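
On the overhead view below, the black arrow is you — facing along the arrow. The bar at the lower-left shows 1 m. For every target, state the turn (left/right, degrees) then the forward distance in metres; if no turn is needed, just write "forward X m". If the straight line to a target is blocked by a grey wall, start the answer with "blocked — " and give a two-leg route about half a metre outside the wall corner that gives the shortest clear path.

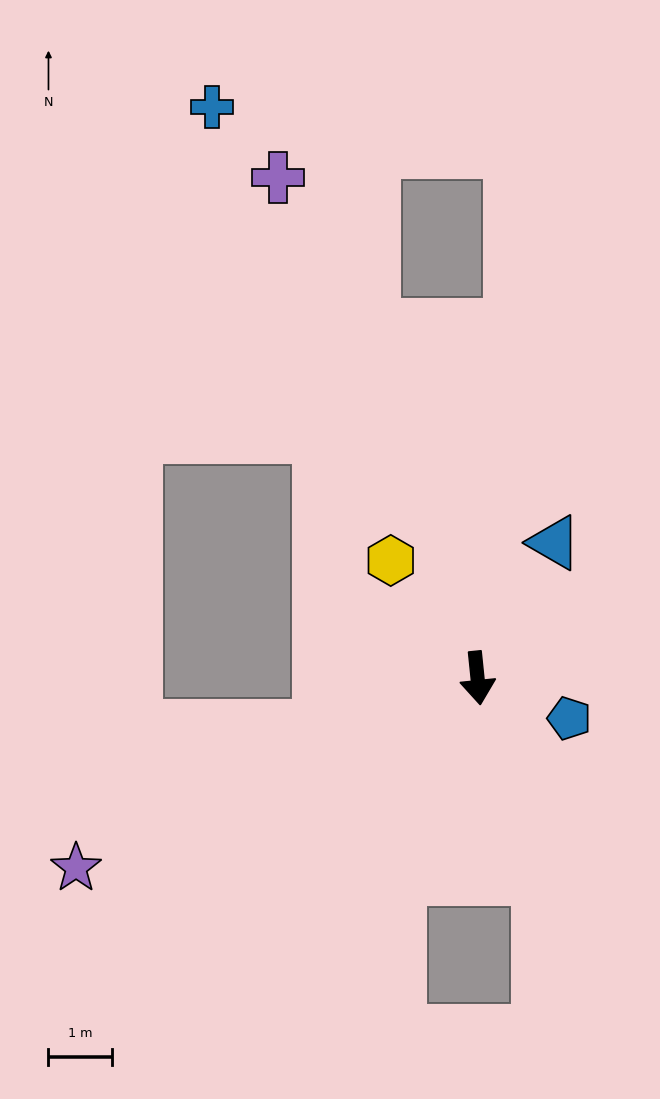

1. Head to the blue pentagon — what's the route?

turn left 60°, forward 1.6 m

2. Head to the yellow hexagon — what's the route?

turn right 149°, forward 2.3 m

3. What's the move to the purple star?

turn right 71°, forward 7.0 m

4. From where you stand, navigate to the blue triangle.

turn left 145°, forward 2.4 m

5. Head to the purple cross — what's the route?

turn right 164°, forward 8.4 m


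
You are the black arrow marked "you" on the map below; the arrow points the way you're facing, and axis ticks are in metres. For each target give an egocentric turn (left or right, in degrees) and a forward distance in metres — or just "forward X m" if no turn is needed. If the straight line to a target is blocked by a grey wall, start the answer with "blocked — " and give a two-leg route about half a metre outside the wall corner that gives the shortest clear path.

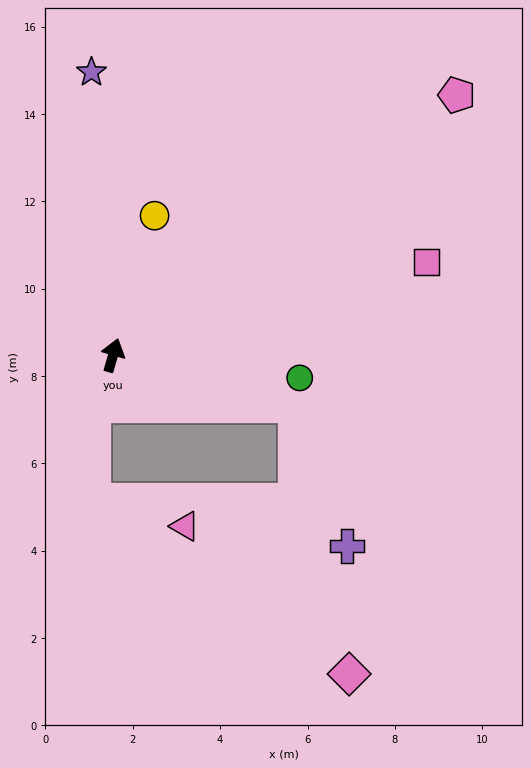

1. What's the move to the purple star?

turn left 21°, forward 6.5 m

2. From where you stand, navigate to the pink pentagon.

turn right 37°, forward 9.9 m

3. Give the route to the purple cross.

blocked — turn right 89°, forward 4.4 m, then turn right 55°, forward 3.4 m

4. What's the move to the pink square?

turn right 57°, forward 7.5 m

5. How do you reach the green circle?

turn right 81°, forward 4.3 m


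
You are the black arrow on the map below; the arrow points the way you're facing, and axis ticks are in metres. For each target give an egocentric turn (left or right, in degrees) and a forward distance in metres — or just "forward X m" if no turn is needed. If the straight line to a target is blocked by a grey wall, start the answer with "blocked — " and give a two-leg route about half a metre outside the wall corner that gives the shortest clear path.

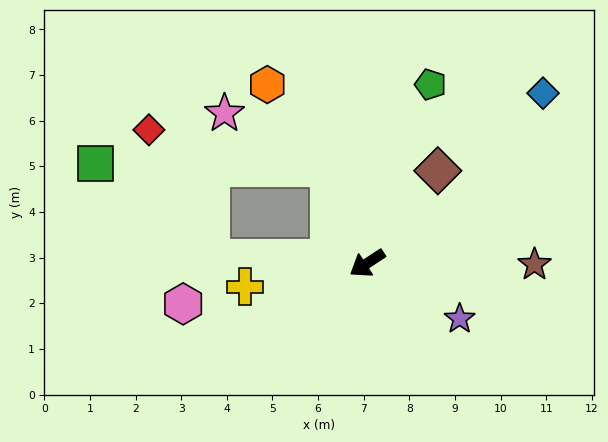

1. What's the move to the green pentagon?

turn right 143°, forward 4.2 m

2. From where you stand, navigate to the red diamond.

blocked — turn right 102°, forward 2.3 m, then turn left 57°, forward 4.0 m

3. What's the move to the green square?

blocked — turn right 102°, forward 2.3 m, then turn left 68°, forward 5.1 m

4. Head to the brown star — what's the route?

turn left 146°, forward 3.7 m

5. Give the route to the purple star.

turn left 116°, forward 2.4 m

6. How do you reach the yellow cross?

turn right 22°, forward 2.7 m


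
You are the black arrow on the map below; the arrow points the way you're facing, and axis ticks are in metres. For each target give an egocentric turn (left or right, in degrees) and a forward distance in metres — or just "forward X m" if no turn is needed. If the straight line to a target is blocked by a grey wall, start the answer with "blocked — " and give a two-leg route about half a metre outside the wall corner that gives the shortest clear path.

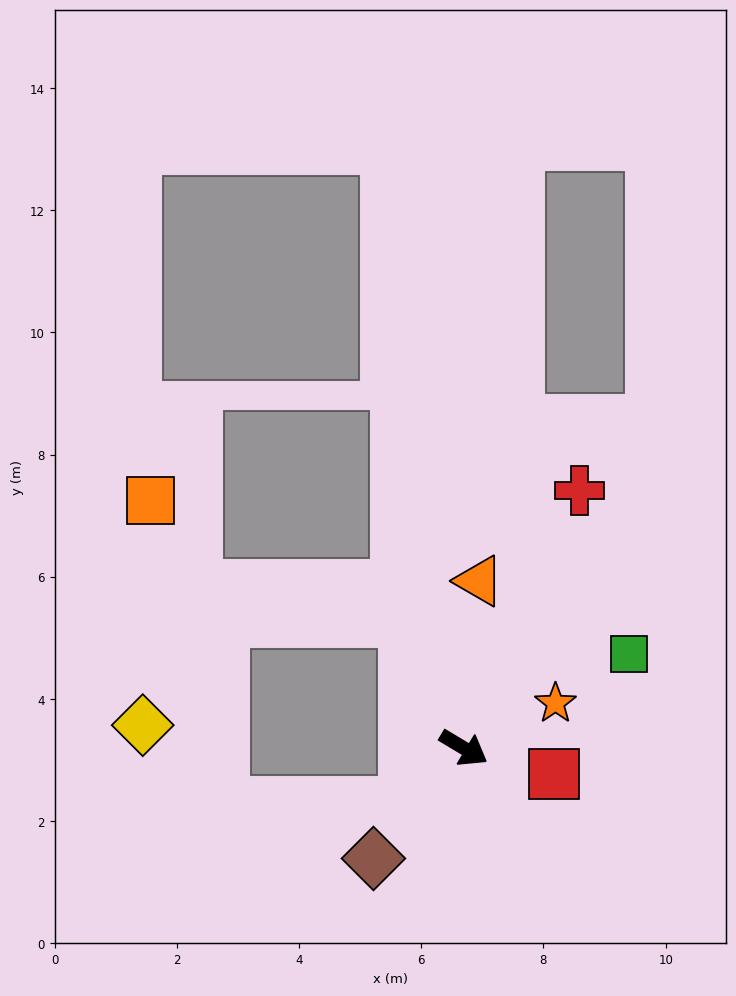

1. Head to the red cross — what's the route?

turn left 97°, forward 4.6 m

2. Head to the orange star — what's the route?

turn left 57°, forward 1.7 m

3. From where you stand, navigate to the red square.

turn left 15°, forward 1.5 m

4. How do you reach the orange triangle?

turn left 116°, forward 2.7 m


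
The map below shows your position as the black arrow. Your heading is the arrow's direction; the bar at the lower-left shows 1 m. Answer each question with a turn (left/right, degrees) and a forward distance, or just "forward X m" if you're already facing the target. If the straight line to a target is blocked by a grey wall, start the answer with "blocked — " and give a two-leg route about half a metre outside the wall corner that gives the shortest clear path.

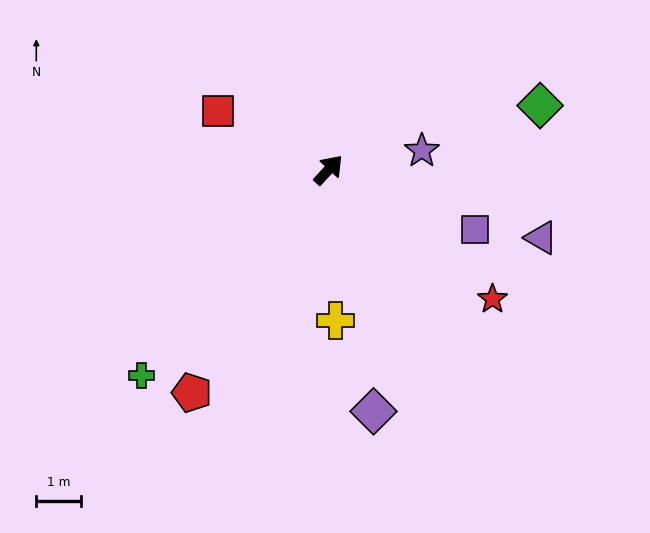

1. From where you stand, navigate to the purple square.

turn right 70°, forward 3.6 m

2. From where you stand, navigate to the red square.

turn left 105°, forward 2.8 m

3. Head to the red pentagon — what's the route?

turn right 169°, forward 5.9 m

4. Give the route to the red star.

turn right 86°, forward 4.7 m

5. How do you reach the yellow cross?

turn right 135°, forward 3.4 m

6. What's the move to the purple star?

turn right 36°, forward 2.1 m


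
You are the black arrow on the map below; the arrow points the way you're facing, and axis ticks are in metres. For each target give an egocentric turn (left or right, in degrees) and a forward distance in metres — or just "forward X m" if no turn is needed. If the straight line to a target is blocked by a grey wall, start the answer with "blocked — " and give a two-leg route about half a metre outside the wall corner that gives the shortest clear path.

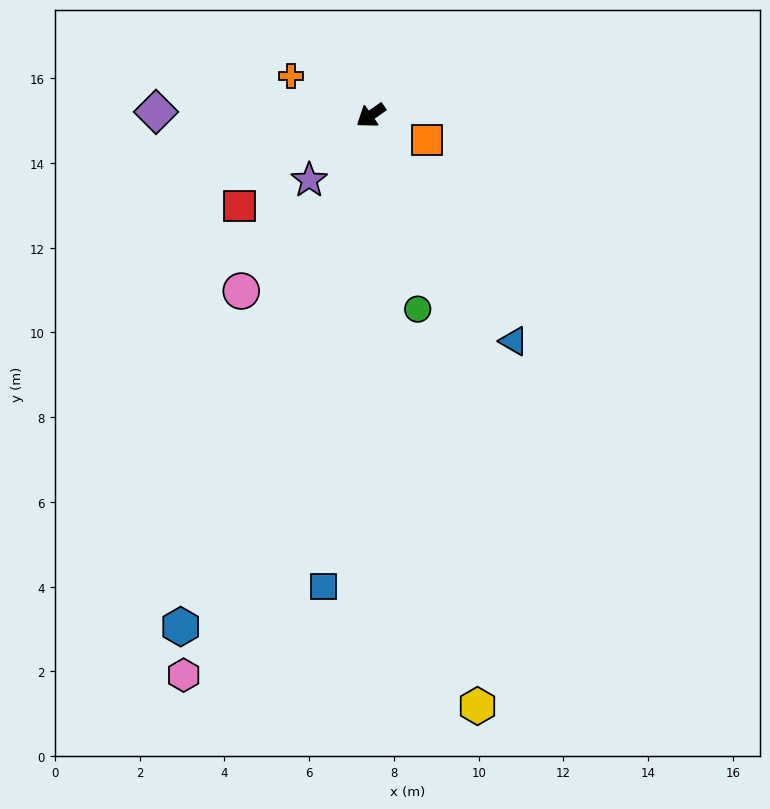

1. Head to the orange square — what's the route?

turn left 121°, forward 1.5 m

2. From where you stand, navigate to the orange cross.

turn right 62°, forward 2.1 m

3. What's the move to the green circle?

turn left 68°, forward 4.7 m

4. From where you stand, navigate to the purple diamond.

turn right 36°, forward 5.1 m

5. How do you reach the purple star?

turn left 11°, forward 2.1 m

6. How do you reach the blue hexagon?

turn left 34°, forward 12.9 m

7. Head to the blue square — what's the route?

turn left 49°, forward 11.2 m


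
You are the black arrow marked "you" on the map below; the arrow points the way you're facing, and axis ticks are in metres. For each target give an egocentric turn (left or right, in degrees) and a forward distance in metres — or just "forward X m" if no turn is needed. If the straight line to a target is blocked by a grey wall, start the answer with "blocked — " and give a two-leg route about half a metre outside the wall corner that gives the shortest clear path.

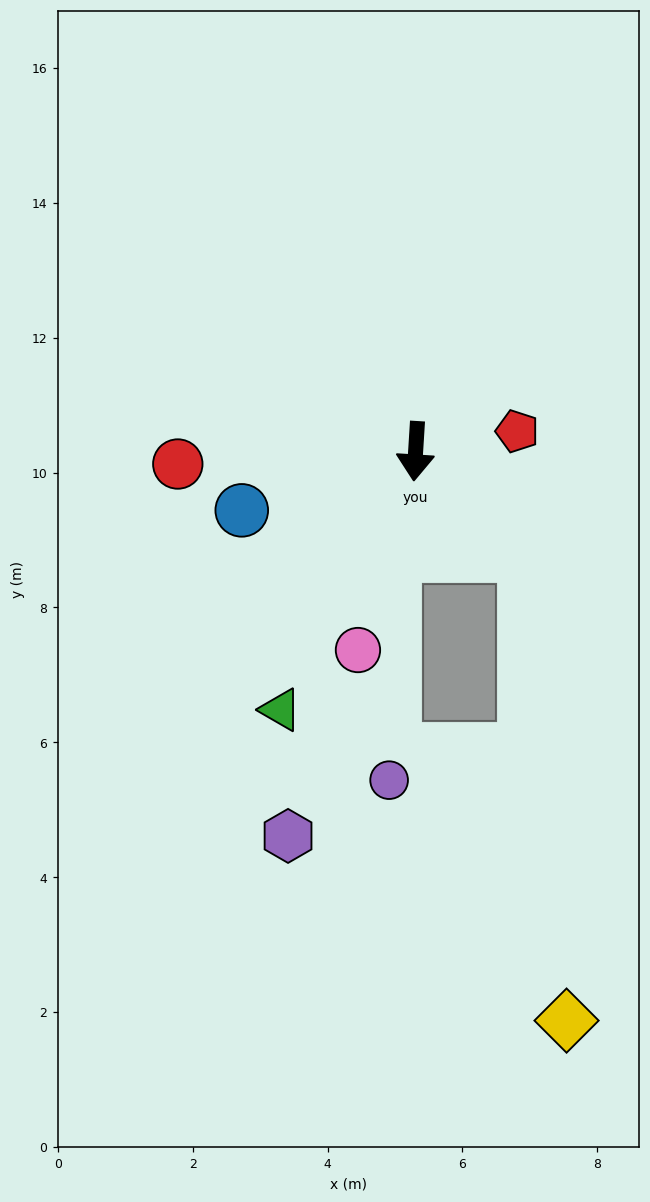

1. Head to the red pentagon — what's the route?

turn left 105°, forward 1.5 m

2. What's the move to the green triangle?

turn right 24°, forward 4.3 m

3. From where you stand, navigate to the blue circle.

turn right 68°, forward 2.7 m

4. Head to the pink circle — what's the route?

turn right 13°, forward 3.1 m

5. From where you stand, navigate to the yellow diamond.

blocked — turn left 51°, forward 2.2 m, then turn right 43°, forward 6.9 m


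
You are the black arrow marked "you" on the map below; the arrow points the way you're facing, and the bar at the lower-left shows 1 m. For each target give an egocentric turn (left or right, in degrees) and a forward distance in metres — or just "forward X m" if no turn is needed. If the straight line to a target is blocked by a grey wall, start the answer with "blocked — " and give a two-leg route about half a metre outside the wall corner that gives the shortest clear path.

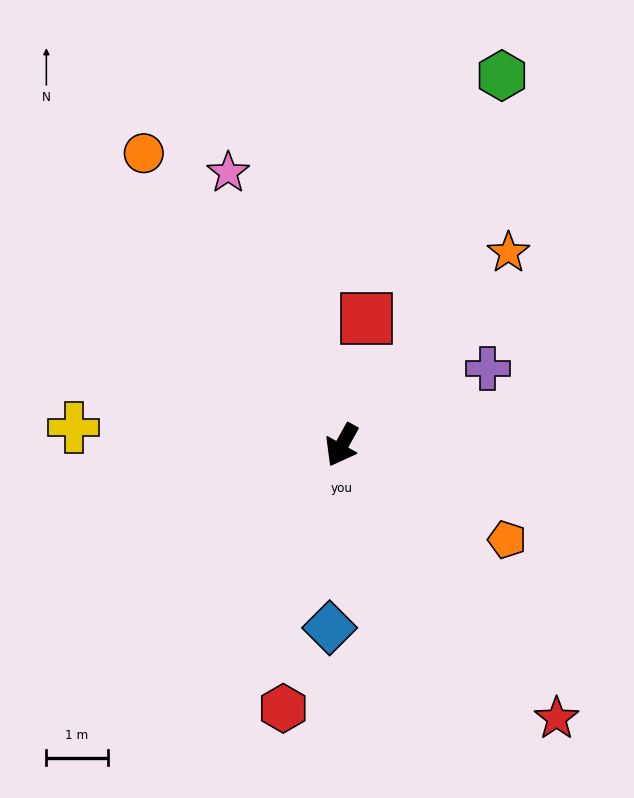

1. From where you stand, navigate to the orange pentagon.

turn left 89°, forward 3.1 m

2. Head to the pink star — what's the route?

turn right 128°, forward 4.8 m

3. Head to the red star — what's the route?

turn left 67°, forward 5.7 m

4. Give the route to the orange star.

turn left 168°, forward 4.2 m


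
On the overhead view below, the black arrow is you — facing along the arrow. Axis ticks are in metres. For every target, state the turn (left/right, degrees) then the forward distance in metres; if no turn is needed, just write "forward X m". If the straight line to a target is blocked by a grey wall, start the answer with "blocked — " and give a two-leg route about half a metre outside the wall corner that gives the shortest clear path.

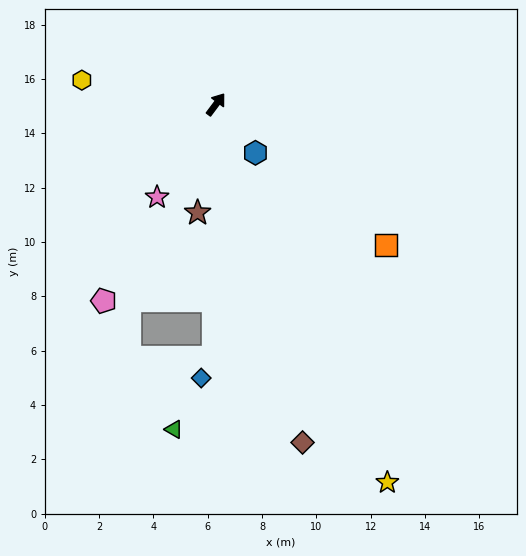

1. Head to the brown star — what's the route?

turn right 153°, forward 4.0 m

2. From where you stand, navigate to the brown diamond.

turn right 129°, forward 12.8 m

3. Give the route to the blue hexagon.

turn right 104°, forward 2.3 m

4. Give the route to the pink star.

turn right 176°, forward 4.0 m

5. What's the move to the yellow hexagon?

turn left 117°, forward 5.0 m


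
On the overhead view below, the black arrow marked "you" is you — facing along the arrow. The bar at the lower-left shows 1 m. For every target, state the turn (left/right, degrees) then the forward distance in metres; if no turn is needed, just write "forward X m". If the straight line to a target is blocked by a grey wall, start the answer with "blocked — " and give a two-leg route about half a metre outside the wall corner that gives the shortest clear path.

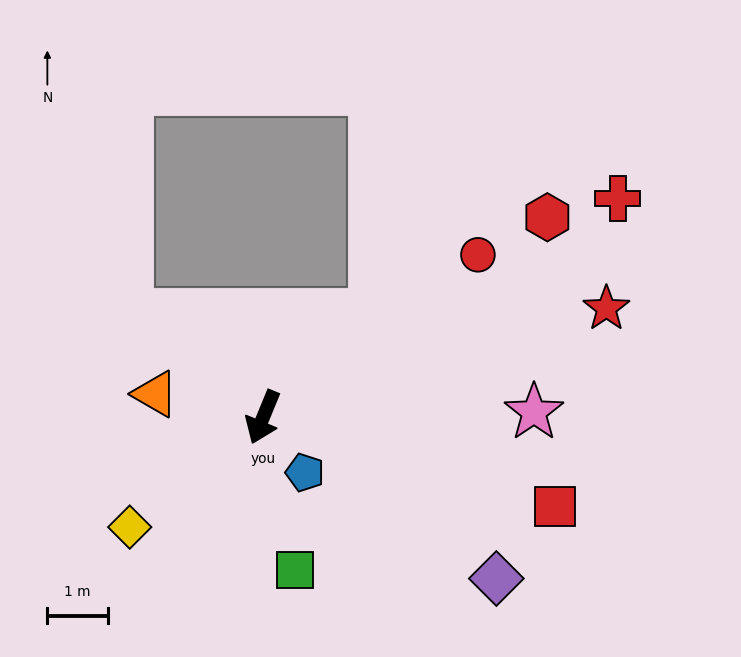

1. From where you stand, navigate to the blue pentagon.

turn left 59°, forward 1.1 m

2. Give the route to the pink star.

turn left 113°, forward 4.5 m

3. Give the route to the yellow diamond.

turn right 28°, forward 2.9 m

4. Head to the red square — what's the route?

turn left 95°, forward 5.0 m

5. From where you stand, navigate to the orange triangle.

turn right 80°, forward 1.8 m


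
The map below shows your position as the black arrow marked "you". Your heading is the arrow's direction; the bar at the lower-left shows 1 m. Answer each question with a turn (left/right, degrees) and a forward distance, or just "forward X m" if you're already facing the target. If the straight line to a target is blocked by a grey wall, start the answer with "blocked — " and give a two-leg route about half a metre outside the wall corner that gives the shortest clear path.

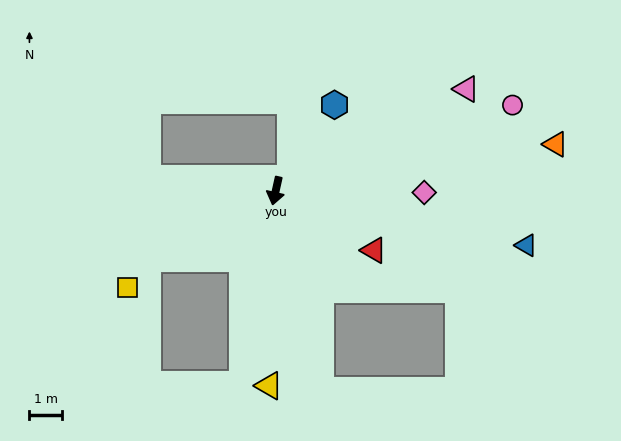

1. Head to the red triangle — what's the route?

turn left 71°, forward 3.5 m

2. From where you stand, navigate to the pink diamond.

turn left 102°, forward 4.6 m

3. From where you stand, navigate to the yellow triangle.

turn left 11°, forward 6.0 m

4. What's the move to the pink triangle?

turn left 131°, forward 6.7 m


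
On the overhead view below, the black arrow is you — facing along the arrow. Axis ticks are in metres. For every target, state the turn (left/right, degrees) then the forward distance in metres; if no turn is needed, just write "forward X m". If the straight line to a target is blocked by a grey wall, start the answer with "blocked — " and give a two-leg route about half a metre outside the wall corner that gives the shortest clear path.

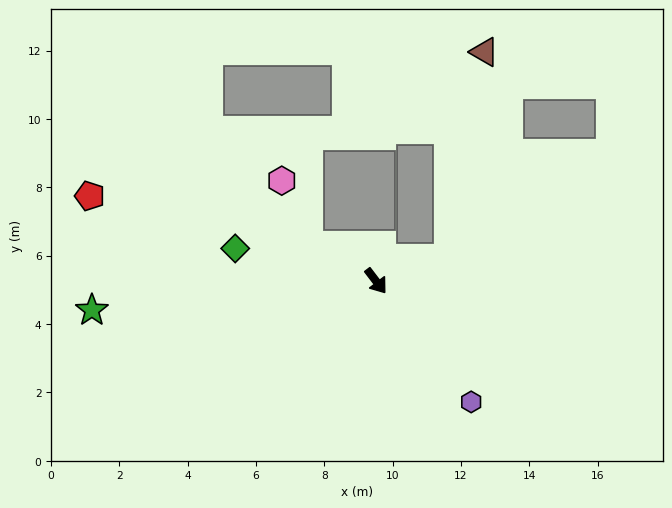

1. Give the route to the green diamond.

turn right 140°, forward 4.2 m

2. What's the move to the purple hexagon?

forward 4.5 m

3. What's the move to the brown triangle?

blocked — turn left 70°, forward 2.2 m, then turn left 63°, forward 6.1 m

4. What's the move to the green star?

turn right 122°, forward 8.4 m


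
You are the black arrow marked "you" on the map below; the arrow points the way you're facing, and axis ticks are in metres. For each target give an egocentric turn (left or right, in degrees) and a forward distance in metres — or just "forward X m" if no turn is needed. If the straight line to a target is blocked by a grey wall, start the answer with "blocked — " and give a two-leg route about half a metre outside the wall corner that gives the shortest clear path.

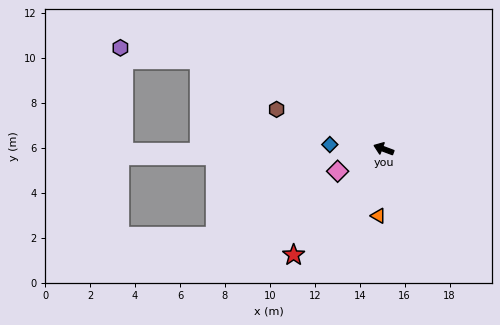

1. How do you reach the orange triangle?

turn left 106°, forward 3.0 m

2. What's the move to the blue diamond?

turn left 16°, forward 2.4 m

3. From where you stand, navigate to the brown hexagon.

forward 5.1 m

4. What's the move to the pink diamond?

turn left 46°, forward 2.3 m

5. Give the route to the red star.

turn left 70°, forward 6.2 m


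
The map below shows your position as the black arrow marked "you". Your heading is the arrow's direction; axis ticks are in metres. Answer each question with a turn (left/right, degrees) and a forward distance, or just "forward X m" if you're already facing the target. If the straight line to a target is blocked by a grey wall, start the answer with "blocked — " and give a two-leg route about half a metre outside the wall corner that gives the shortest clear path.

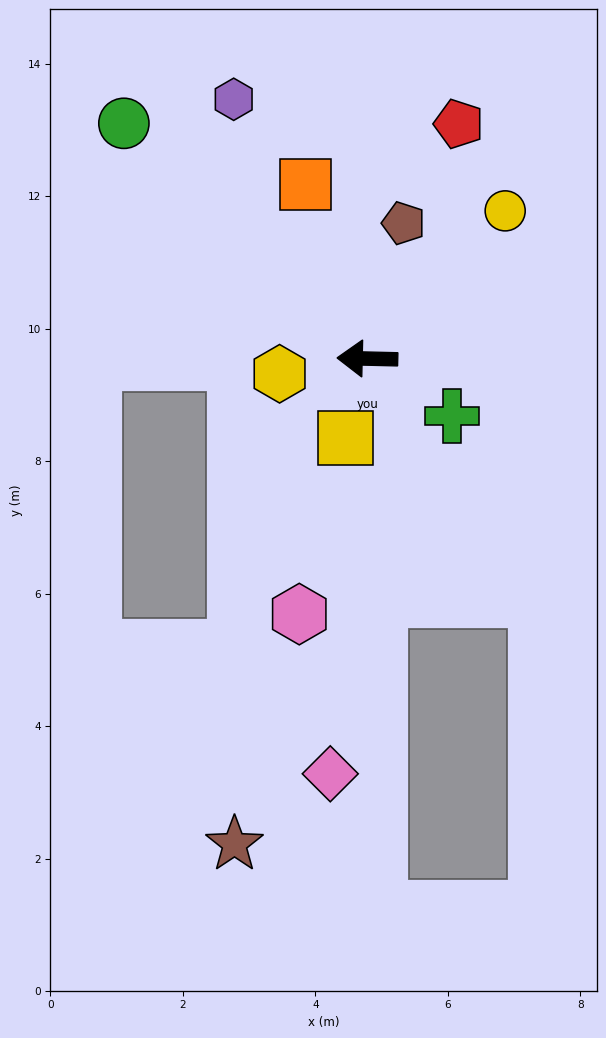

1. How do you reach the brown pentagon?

turn right 104°, forward 2.1 m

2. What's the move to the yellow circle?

turn right 132°, forward 3.1 m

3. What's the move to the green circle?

turn right 43°, forward 5.1 m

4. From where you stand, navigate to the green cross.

turn left 147°, forward 1.5 m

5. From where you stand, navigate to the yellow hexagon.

turn left 11°, forward 1.3 m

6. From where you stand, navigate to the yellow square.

turn left 76°, forward 1.2 m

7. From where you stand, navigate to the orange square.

turn right 69°, forward 2.8 m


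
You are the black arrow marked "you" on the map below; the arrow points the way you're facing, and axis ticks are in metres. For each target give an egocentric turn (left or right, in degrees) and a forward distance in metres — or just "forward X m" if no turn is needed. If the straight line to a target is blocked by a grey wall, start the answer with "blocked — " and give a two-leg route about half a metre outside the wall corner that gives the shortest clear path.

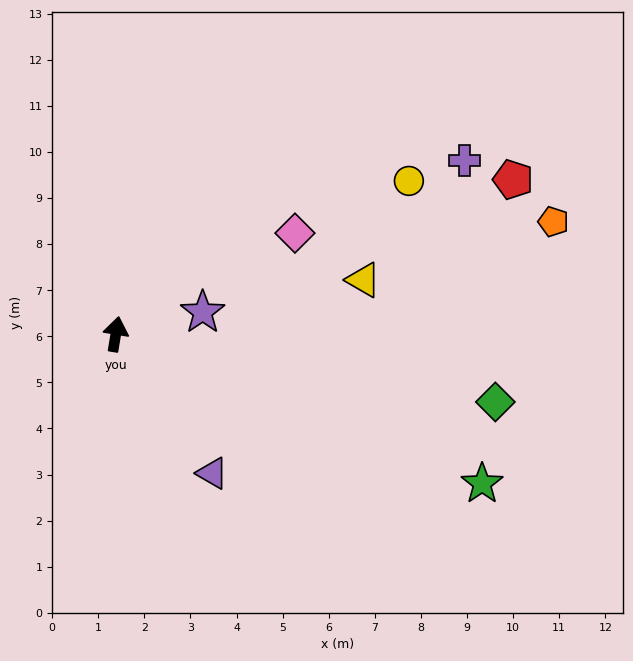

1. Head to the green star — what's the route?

turn right 103°, forward 8.6 m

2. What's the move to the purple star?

turn right 66°, forward 1.9 m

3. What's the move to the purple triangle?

turn right 136°, forward 3.7 m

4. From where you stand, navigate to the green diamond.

turn right 91°, forward 8.4 m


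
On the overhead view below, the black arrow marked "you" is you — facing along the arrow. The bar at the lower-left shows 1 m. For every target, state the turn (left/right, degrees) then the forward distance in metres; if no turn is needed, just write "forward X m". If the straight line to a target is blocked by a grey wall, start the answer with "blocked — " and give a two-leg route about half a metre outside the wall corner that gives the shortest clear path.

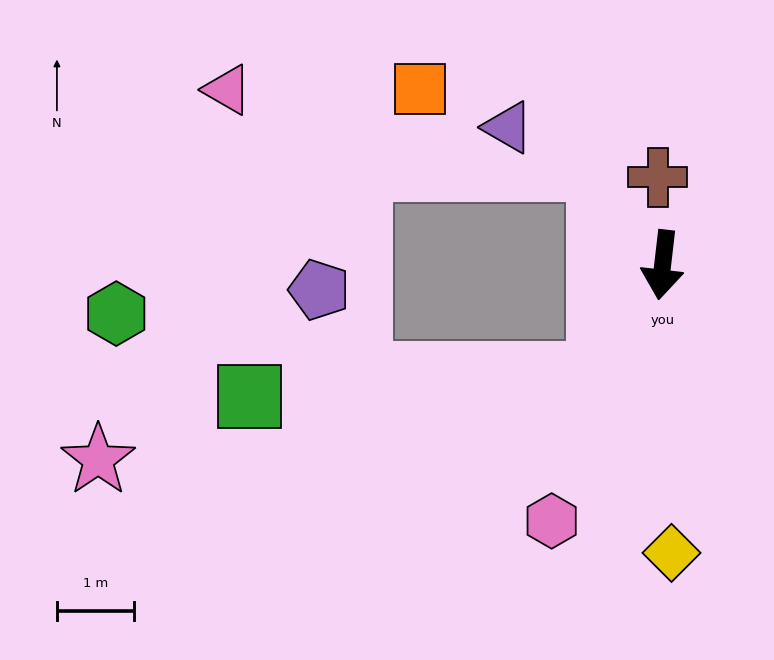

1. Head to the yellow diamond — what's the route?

turn left 8°, forward 3.7 m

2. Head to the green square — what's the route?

blocked — turn right 23°, forward 1.6 m, then turn right 57°, forward 4.5 m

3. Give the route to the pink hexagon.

turn right 17°, forward 3.6 m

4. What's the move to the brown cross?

turn right 170°, forward 1.1 m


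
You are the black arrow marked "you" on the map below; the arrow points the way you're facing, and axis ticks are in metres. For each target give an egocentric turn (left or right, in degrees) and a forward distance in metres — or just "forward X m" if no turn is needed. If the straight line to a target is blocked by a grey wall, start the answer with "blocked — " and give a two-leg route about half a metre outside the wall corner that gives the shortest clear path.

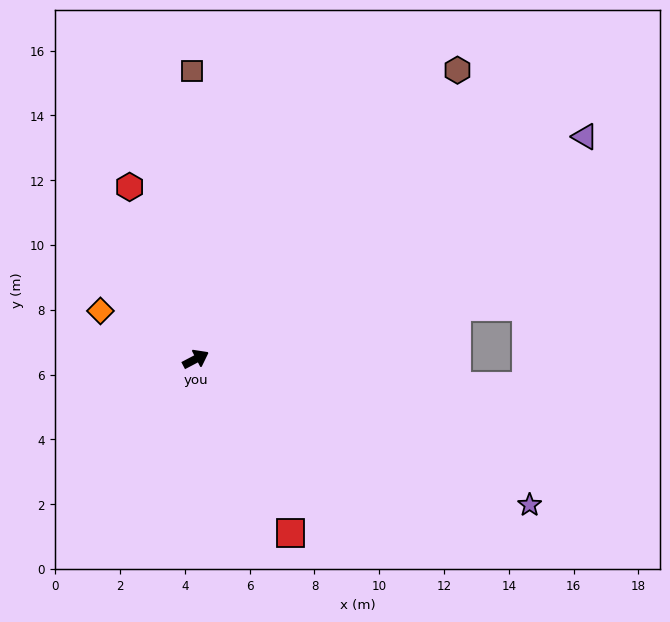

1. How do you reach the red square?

turn right 89°, forward 6.1 m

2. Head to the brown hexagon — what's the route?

turn left 20°, forward 12.0 m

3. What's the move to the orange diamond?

turn left 126°, forward 3.3 m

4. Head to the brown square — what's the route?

turn left 63°, forward 8.9 m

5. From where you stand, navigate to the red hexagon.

turn left 83°, forward 5.7 m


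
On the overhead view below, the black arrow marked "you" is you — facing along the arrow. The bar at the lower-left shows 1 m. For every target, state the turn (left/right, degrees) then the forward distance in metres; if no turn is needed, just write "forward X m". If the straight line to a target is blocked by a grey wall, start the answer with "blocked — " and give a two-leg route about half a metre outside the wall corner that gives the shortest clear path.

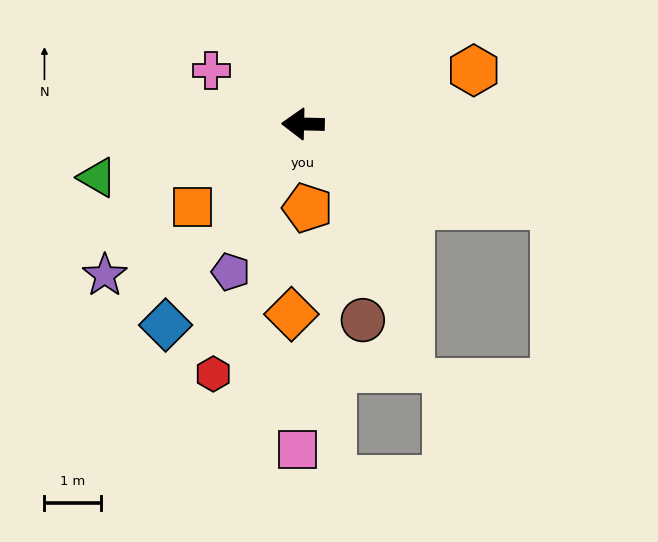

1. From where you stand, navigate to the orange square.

turn left 38°, forward 2.4 m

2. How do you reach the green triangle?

turn left 16°, forward 3.7 m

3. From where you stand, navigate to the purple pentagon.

turn left 65°, forward 2.9 m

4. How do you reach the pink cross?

turn right 29°, forward 1.9 m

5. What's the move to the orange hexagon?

turn right 161°, forward 3.2 m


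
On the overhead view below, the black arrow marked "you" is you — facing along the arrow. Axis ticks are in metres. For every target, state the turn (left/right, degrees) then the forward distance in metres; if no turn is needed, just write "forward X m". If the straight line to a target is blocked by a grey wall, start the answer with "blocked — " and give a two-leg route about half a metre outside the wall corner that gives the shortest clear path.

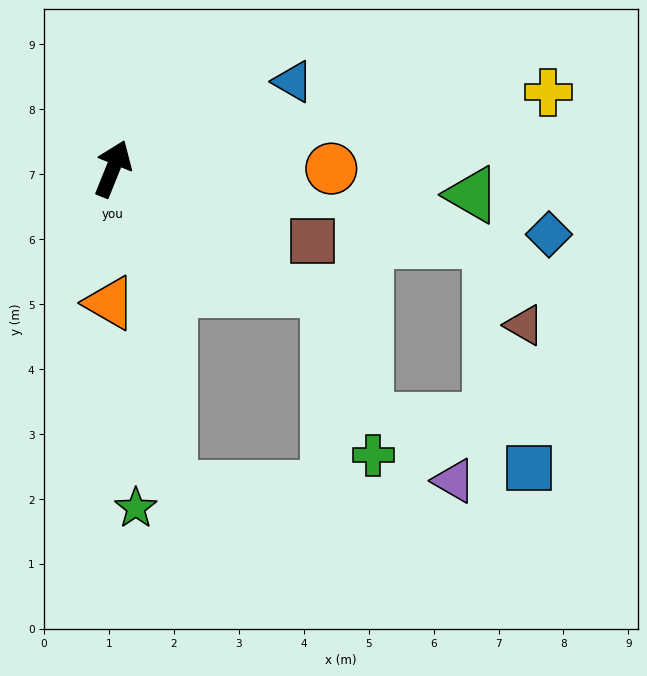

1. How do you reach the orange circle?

turn right 68°, forward 3.4 m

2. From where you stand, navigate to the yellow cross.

turn right 58°, forward 6.8 m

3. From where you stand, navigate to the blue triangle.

turn right 42°, forward 3.1 m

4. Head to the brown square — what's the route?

turn right 88°, forward 3.3 m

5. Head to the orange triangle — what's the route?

turn right 159°, forward 2.1 m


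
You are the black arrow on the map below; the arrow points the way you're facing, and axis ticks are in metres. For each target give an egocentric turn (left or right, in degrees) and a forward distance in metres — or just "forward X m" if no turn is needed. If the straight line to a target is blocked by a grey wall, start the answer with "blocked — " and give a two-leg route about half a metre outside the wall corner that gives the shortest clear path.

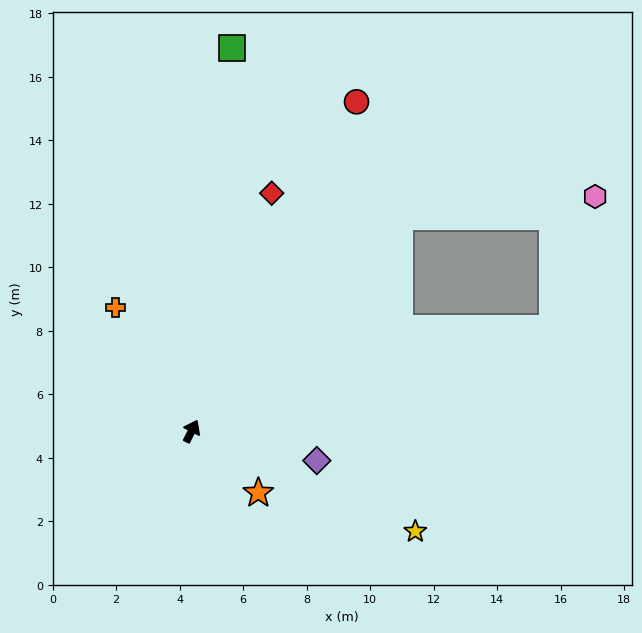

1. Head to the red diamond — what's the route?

turn left 8°, forward 7.9 m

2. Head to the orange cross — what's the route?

turn left 58°, forward 4.6 m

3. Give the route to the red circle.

forward 11.6 m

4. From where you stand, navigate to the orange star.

turn right 106°, forward 2.9 m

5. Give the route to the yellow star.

turn right 87°, forward 7.7 m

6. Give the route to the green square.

turn left 21°, forward 12.1 m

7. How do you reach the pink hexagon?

blocked — turn right 17°, forward 9.4 m, then turn right 40°, forward 6.2 m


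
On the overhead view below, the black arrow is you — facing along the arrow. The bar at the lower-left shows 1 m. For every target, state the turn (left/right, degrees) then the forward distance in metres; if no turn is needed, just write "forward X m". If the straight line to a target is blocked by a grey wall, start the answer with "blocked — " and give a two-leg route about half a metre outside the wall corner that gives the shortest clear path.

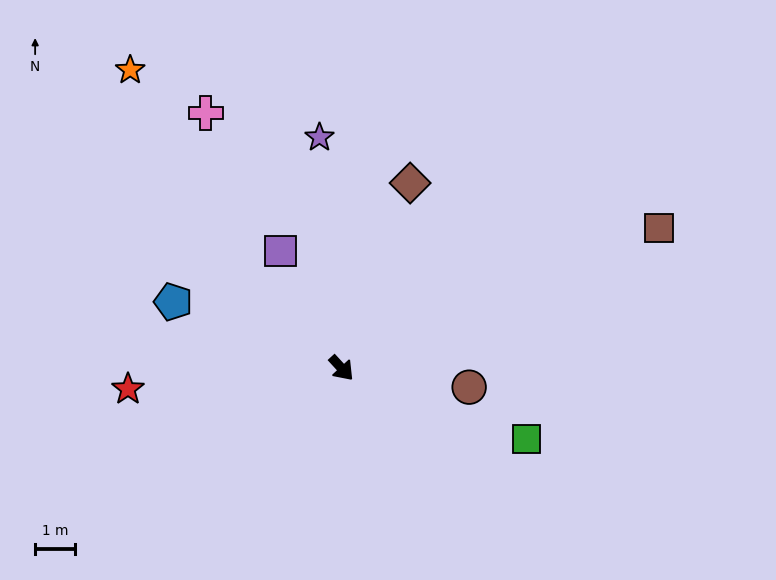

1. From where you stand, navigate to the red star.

turn right 127°, forward 5.3 m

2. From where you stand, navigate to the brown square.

turn left 71°, forward 8.6 m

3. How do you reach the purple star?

turn left 143°, forward 5.7 m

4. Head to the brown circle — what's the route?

turn left 39°, forward 3.2 m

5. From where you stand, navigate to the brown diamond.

turn left 117°, forward 4.9 m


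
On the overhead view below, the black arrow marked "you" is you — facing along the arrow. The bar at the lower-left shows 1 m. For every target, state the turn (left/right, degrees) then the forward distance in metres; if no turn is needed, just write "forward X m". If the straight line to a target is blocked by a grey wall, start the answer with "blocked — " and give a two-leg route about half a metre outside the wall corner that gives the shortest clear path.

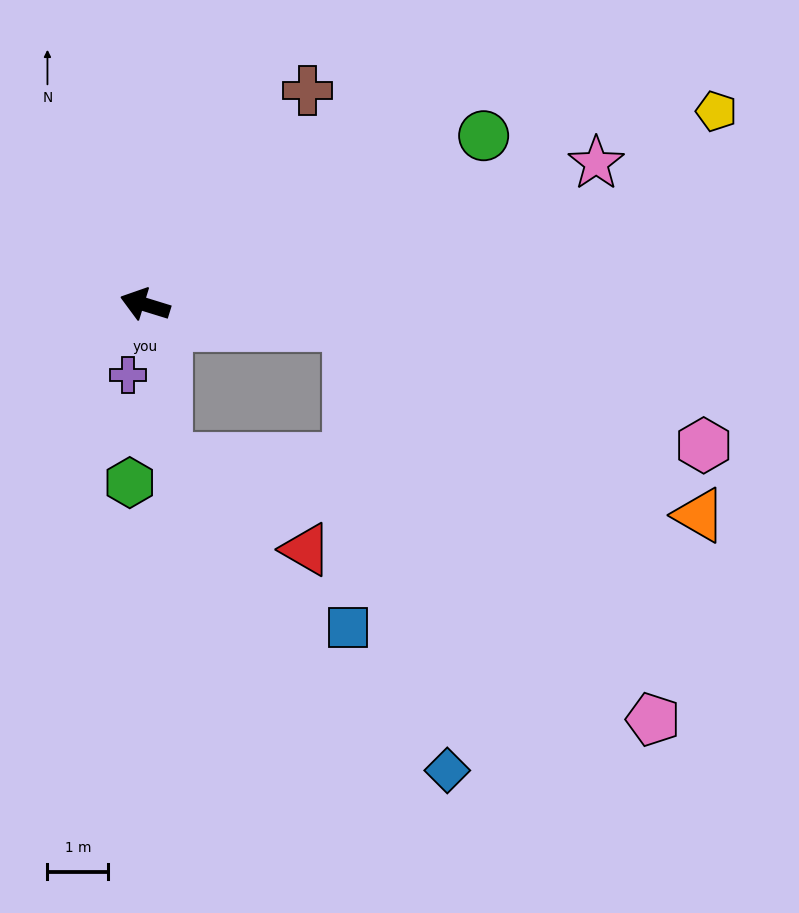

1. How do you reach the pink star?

turn right 145°, forward 7.8 m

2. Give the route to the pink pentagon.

blocked — turn right 169°, forward 3.4 m, then turn right 46°, forward 8.2 m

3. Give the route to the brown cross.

turn right 110°, forward 4.4 m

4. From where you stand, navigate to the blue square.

blocked — turn right 169°, forward 3.4 m, then turn right 84°, forward 4.9 m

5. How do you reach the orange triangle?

blocked — turn right 169°, forward 3.4 m, then turn right 22°, forward 6.6 m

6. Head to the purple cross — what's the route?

turn left 93°, forward 1.2 m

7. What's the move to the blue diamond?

blocked — turn right 169°, forward 3.4 m, then turn right 71°, forward 7.5 m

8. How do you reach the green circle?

turn right 136°, forward 6.2 m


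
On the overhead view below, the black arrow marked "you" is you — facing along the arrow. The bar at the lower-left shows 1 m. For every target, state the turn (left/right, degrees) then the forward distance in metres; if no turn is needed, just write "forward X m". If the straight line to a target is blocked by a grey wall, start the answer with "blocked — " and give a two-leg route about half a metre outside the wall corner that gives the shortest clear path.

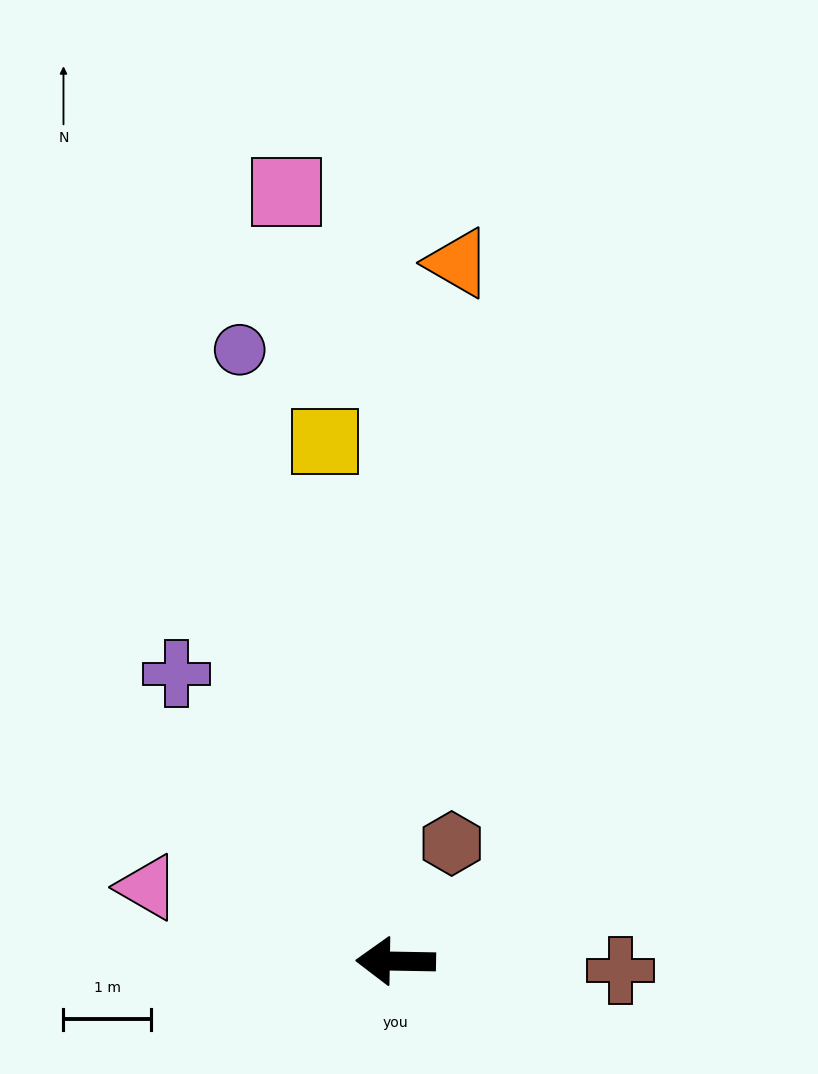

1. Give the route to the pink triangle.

turn right 16°, forward 3.0 m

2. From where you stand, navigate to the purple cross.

turn right 52°, forward 4.1 m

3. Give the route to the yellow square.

turn right 81°, forward 6.0 m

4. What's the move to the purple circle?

turn right 75°, forward 7.2 m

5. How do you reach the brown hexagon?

turn right 114°, forward 1.5 m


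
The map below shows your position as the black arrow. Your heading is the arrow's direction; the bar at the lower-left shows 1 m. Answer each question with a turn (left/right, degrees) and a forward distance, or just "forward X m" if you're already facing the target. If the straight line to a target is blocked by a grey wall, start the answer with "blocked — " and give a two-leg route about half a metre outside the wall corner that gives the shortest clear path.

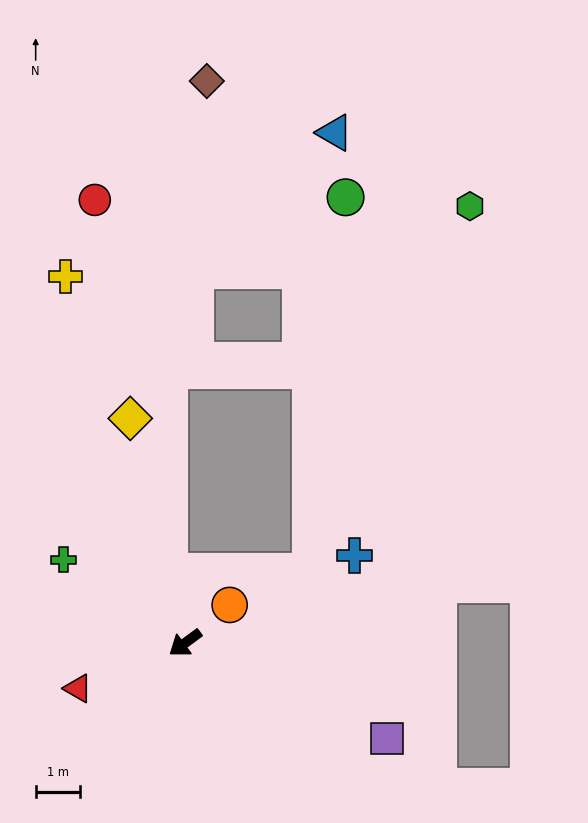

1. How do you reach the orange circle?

turn right 176°, forward 1.3 m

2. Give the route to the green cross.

turn right 71°, forward 3.3 m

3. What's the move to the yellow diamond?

turn right 113°, forward 5.2 m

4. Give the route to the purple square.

turn left 118°, forward 5.1 m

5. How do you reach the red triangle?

turn right 13°, forward 2.6 m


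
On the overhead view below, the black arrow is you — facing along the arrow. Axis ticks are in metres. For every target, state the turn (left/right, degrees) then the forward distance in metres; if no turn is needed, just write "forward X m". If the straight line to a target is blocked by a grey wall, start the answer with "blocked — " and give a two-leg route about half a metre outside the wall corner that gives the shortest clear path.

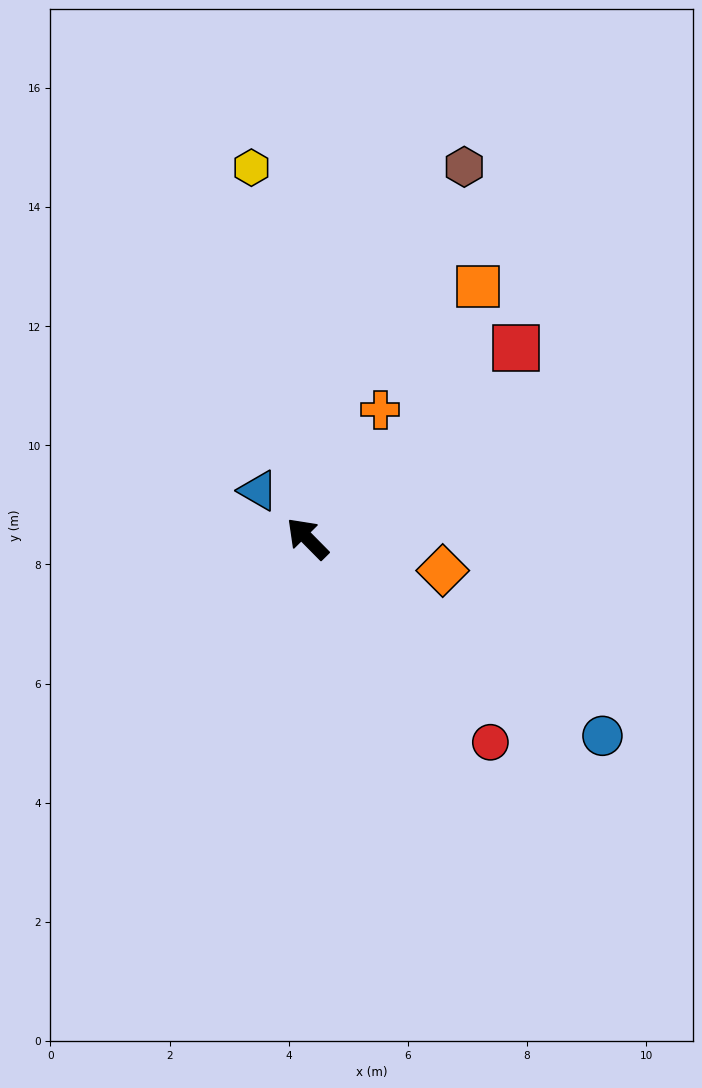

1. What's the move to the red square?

turn right 92°, forward 4.7 m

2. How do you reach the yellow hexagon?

turn right 36°, forward 6.3 m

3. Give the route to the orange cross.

turn right 74°, forward 2.5 m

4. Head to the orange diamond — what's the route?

turn right 148°, forward 2.3 m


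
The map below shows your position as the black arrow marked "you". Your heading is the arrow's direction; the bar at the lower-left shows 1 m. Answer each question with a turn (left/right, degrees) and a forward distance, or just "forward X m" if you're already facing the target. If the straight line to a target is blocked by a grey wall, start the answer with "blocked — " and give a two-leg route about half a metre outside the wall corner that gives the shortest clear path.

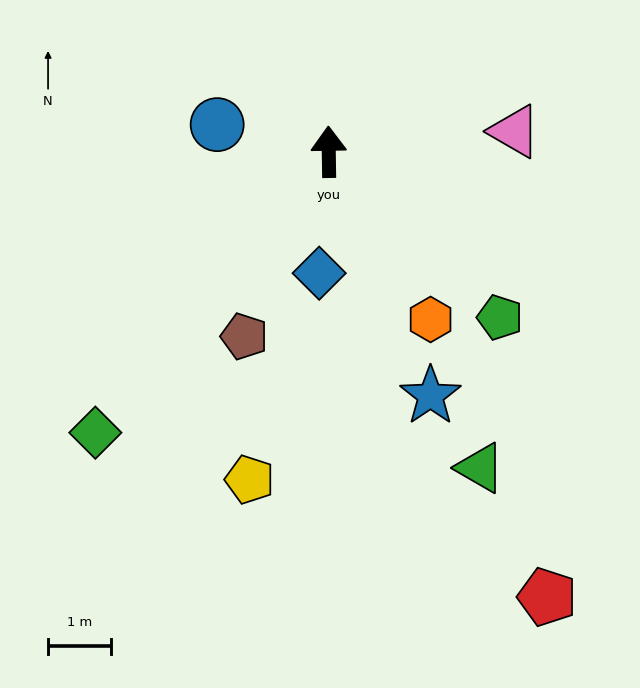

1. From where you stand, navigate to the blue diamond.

turn left 175°, forward 1.9 m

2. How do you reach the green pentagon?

turn right 135°, forward 3.8 m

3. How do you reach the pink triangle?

turn right 85°, forward 3.0 m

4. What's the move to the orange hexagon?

turn right 150°, forward 3.1 m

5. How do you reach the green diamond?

turn left 139°, forward 5.8 m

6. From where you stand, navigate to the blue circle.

turn left 75°, forward 1.8 m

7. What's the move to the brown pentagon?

turn left 154°, forward 3.2 m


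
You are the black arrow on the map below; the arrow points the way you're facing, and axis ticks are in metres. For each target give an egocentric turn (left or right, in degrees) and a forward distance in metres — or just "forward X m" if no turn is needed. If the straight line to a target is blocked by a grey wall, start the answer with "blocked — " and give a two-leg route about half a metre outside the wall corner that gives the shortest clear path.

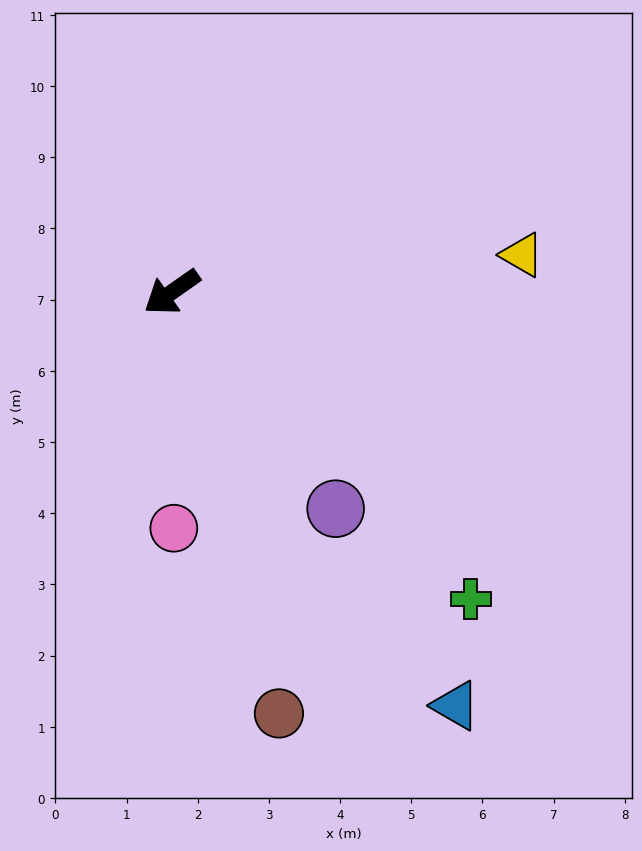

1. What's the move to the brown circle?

turn left 69°, forward 6.1 m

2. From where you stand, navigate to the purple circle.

turn left 92°, forward 3.8 m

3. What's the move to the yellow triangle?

turn left 151°, forward 4.9 m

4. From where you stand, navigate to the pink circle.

turn left 55°, forward 3.3 m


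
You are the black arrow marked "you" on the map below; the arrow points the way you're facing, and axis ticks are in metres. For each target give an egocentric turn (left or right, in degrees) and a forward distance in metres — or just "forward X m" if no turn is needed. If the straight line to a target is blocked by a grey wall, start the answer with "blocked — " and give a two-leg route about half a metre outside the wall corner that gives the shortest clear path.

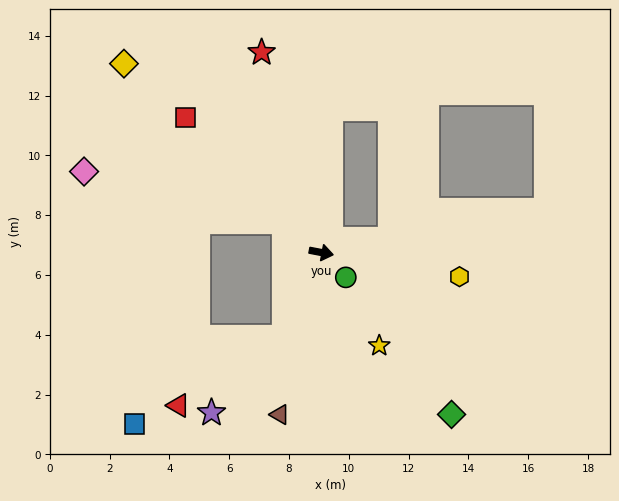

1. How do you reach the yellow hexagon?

forward 4.7 m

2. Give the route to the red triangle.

blocked — turn right 103°, forward 3.1 m, then turn right 33°, forward 4.2 m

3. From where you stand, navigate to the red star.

turn left 117°, forward 7.0 m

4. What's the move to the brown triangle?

turn right 94°, forward 5.6 m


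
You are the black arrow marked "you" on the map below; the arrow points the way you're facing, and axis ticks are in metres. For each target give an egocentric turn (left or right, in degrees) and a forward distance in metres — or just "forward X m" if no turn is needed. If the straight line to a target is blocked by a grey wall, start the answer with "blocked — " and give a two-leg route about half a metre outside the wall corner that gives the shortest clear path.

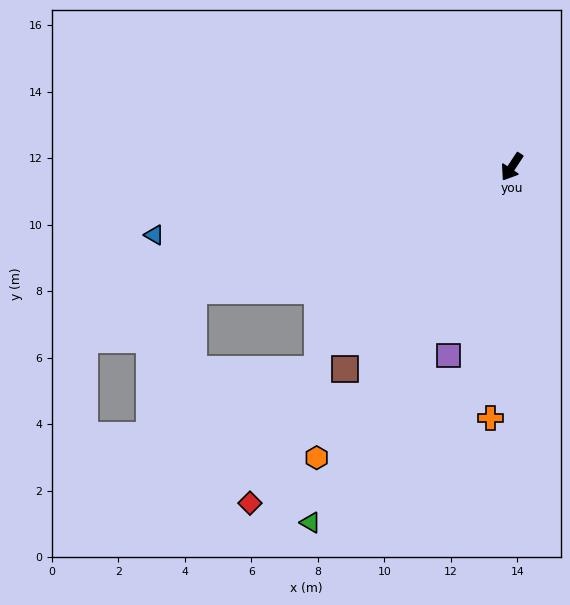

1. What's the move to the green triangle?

turn left 4°, forward 12.3 m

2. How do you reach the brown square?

turn right 6°, forward 7.9 m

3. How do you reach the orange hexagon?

forward 10.5 m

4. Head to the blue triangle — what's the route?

turn right 46°, forward 10.9 m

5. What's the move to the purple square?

turn left 15°, forward 6.0 m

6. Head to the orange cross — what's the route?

turn left 29°, forward 7.6 m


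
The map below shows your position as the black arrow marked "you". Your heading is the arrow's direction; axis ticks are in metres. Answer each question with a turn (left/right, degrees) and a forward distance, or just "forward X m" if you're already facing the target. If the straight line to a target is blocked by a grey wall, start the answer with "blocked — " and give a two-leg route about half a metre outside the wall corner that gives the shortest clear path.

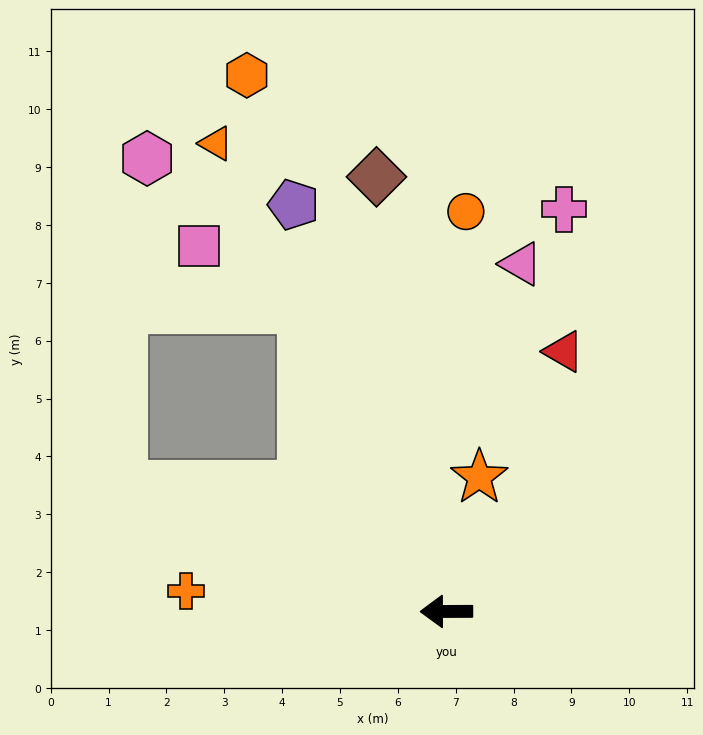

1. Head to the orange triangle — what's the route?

turn right 64°, forward 9.0 m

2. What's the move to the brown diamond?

turn right 81°, forward 7.6 m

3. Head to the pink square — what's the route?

blocked — turn right 65°, forward 5.8 m, then turn left 33°, forward 2.1 m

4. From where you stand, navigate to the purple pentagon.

turn right 70°, forward 7.5 m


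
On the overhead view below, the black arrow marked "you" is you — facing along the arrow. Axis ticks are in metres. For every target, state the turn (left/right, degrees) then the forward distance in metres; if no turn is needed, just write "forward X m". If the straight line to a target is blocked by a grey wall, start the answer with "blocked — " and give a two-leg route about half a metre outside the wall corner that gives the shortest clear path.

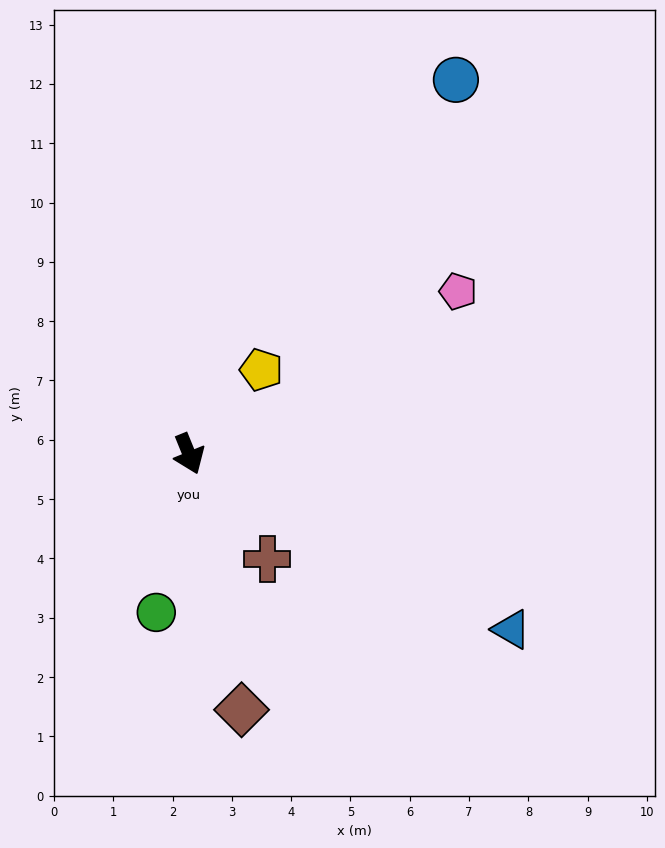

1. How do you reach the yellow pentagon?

turn left 117°, forward 1.9 m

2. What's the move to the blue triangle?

turn left 39°, forward 6.2 m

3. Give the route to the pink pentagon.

turn left 99°, forward 5.3 m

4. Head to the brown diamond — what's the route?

turn right 11°, forward 4.4 m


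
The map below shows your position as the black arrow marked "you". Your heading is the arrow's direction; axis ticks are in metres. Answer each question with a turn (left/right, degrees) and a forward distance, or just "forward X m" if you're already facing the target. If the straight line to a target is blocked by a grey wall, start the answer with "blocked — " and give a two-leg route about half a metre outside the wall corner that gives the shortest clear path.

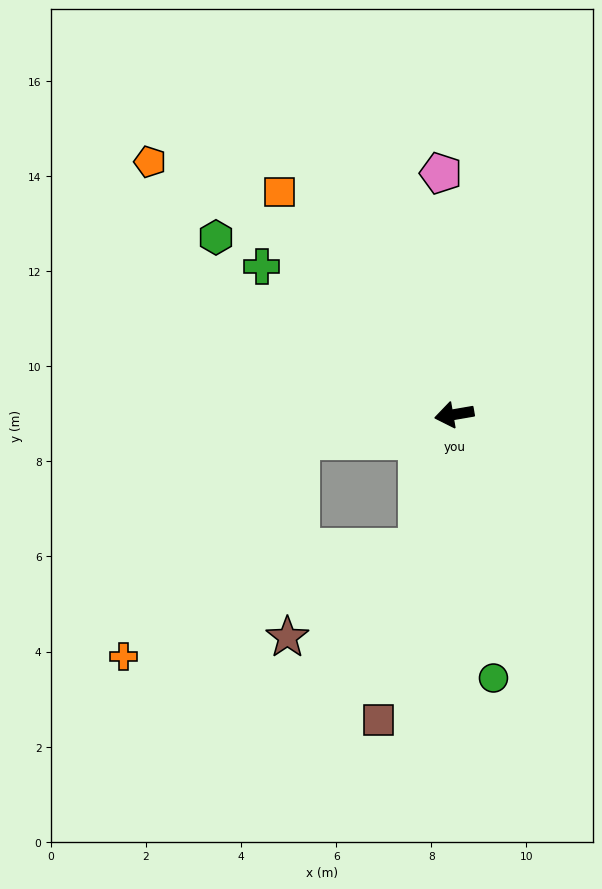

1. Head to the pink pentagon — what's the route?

turn right 97°, forward 5.1 m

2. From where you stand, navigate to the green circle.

turn left 89°, forward 5.6 m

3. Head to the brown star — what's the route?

blocked — turn left 65°, forward 2.9 m, then turn right 41°, forward 3.3 m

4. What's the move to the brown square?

turn left 66°, forward 6.6 m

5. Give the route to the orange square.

turn right 62°, forward 5.9 m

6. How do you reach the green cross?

turn right 47°, forward 5.1 m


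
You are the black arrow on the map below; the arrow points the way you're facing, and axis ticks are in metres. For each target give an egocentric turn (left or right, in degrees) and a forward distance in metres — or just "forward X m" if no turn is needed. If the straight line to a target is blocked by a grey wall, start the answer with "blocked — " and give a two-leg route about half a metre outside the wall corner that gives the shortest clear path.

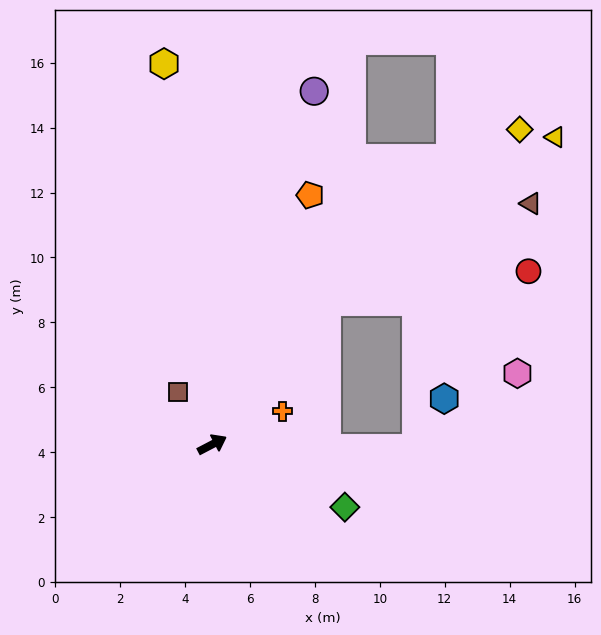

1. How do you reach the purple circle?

turn left 46°, forward 11.3 m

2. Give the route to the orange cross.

turn right 2°, forward 2.4 m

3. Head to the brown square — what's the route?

turn left 96°, forward 1.9 m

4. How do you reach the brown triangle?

blocked — turn left 23°, forward 5.6 m, then turn right 25°, forward 7.0 m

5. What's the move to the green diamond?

turn right 53°, forward 4.5 m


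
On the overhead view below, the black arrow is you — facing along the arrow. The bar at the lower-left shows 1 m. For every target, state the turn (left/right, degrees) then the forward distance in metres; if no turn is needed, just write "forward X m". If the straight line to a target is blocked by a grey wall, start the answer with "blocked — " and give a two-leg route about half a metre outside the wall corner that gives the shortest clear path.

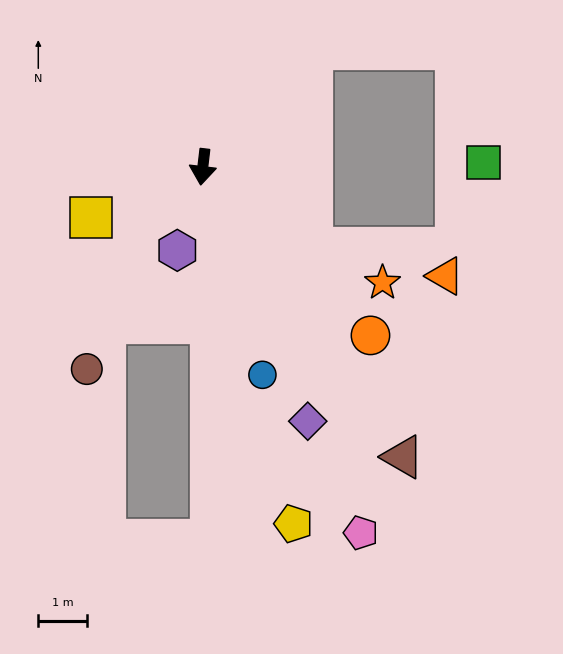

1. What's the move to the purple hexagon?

turn right 10°, forward 1.8 m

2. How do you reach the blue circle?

turn left 23°, forward 4.4 m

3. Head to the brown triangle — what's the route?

turn left 41°, forward 7.2 m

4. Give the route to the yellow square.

turn right 59°, forward 2.5 m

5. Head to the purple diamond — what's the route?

turn left 29°, forward 5.6 m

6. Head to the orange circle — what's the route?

turn left 52°, forward 4.9 m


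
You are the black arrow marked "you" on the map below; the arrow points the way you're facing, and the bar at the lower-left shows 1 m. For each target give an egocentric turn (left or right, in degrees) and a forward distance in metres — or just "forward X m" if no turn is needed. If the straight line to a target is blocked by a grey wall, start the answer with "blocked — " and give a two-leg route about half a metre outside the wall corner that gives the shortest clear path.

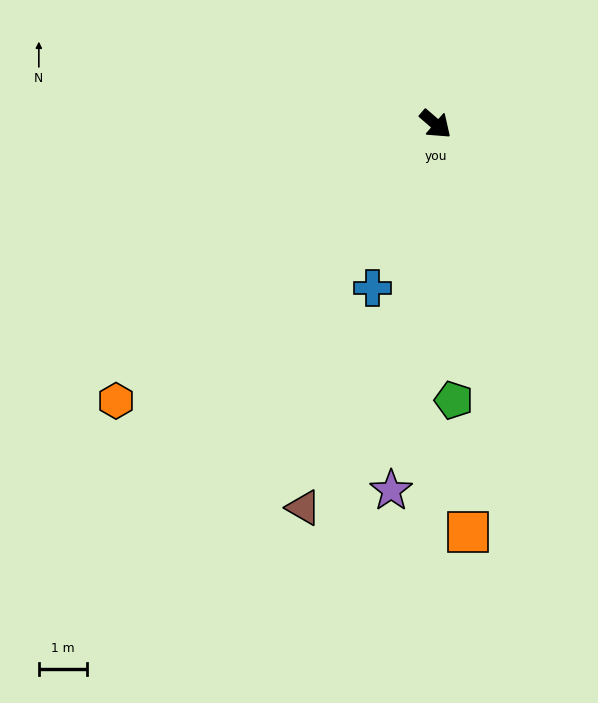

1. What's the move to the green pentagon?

turn right 45°, forward 5.7 m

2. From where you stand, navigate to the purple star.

turn right 56°, forward 7.6 m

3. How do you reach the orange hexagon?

turn right 98°, forward 8.7 m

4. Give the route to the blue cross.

turn right 70°, forward 3.6 m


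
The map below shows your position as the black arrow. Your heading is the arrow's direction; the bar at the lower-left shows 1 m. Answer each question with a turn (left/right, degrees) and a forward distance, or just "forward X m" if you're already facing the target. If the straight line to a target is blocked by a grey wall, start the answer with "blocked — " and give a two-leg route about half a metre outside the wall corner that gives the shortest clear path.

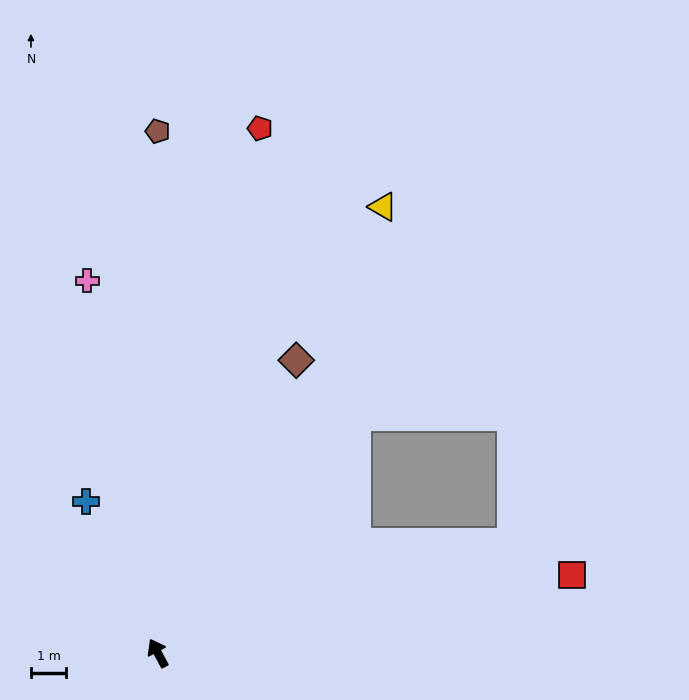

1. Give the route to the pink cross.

turn right 18°, forward 10.8 m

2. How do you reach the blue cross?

turn right 3°, forward 4.8 m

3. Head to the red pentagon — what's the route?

turn right 39°, forward 15.2 m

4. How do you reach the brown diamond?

turn right 54°, forward 9.2 m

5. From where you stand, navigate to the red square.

turn right 108°, forward 12.0 m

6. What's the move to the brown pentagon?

turn right 28°, forward 14.9 m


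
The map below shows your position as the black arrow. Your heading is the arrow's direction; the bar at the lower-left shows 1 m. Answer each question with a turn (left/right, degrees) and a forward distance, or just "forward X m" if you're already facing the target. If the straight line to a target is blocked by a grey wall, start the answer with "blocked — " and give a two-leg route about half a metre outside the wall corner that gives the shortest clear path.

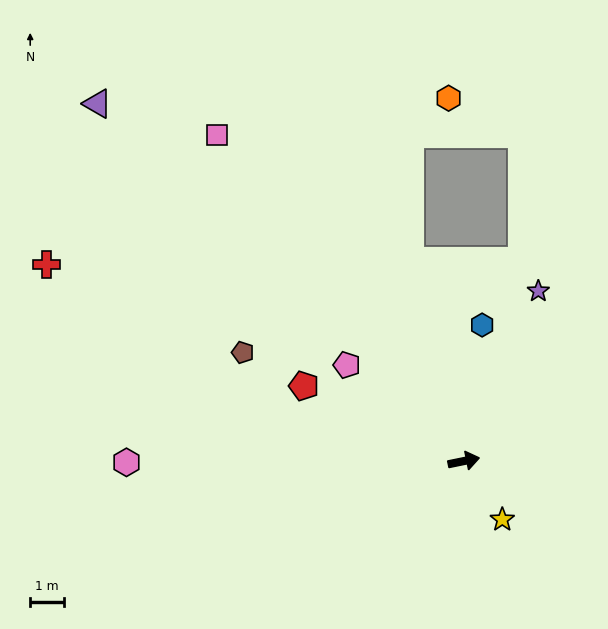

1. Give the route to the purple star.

turn left 55°, forward 5.5 m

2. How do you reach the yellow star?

turn right 68°, forward 2.1 m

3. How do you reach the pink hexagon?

turn left 169°, forward 9.9 m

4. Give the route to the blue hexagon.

turn left 71°, forward 4.0 m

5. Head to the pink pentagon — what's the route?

turn left 129°, forward 4.5 m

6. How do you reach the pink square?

turn left 116°, forward 12.0 m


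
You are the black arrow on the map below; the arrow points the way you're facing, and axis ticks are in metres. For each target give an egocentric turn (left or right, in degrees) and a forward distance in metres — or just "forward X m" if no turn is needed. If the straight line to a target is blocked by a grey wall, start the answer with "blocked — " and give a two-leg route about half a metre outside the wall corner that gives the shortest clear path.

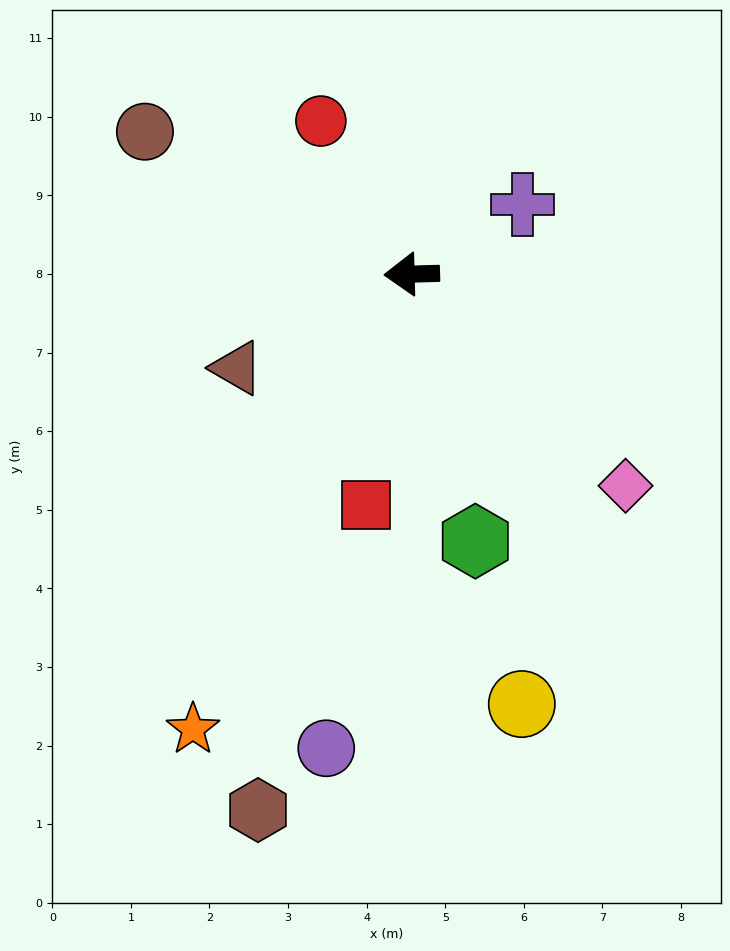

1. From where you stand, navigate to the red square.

turn left 77°, forward 3.0 m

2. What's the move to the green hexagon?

turn left 102°, forward 3.5 m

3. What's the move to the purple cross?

turn right 150°, forward 1.7 m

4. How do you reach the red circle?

turn right 61°, forward 2.3 m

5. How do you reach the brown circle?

turn right 30°, forward 3.8 m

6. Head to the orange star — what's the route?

turn left 63°, forward 6.4 m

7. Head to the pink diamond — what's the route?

turn left 134°, forward 3.8 m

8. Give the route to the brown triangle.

turn left 27°, forward 2.5 m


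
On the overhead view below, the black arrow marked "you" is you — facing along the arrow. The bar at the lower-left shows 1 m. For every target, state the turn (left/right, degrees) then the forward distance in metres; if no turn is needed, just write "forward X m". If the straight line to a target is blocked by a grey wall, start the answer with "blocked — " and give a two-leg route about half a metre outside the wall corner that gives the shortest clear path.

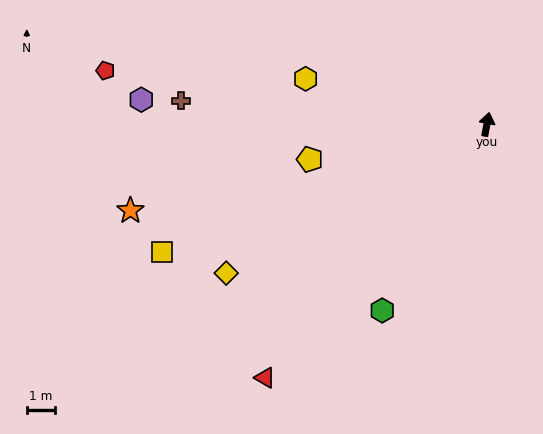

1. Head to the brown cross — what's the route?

turn left 96°, forward 10.8 m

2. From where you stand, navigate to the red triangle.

turn left 150°, forward 11.9 m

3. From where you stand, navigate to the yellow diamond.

turn left 130°, forward 10.6 m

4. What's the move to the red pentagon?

turn left 93°, forward 13.6 m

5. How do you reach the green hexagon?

turn left 161°, forward 7.5 m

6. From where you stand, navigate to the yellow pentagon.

turn left 112°, forward 6.4 m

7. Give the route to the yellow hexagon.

turn left 87°, forward 6.6 m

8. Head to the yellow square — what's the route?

turn left 122°, forward 12.3 m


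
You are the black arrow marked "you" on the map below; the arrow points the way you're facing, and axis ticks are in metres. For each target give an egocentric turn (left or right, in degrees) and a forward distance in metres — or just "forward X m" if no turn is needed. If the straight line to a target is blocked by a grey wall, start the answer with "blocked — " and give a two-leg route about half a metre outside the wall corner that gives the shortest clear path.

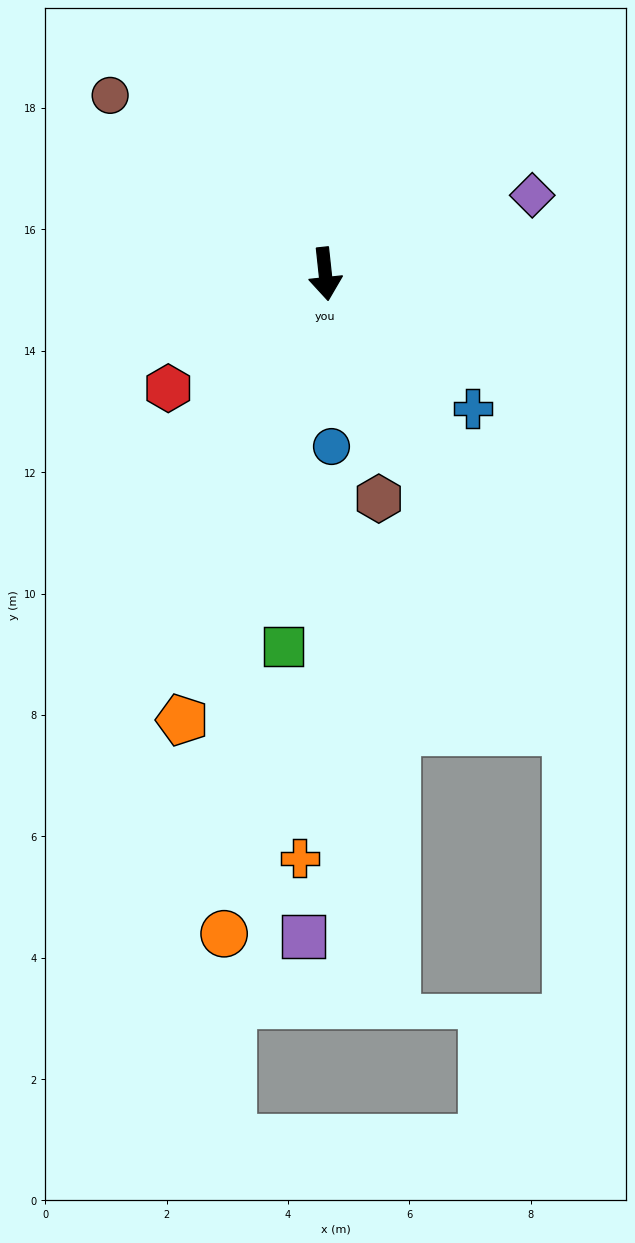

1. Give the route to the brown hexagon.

turn left 7°, forward 3.8 m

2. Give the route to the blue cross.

turn left 41°, forward 3.3 m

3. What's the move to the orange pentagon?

turn right 24°, forward 7.7 m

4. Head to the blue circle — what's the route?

turn right 4°, forward 2.8 m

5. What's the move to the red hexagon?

turn right 60°, forward 3.2 m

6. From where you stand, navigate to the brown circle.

turn right 136°, forward 4.6 m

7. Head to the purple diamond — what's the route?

turn left 105°, forward 3.6 m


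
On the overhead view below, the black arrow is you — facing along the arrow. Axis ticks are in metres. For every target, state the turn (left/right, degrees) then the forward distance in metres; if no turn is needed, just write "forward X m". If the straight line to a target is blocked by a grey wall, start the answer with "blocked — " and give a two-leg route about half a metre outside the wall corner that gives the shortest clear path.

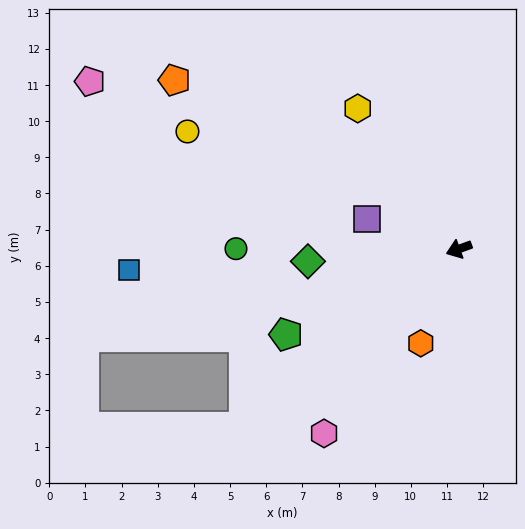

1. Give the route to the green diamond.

turn right 15°, forward 4.2 m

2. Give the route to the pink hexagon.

turn left 34°, forward 6.3 m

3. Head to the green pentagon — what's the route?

turn left 6°, forward 5.3 m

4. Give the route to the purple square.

turn right 38°, forward 2.7 m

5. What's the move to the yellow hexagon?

turn right 74°, forward 4.8 m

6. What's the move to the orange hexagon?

turn left 48°, forward 2.8 m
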